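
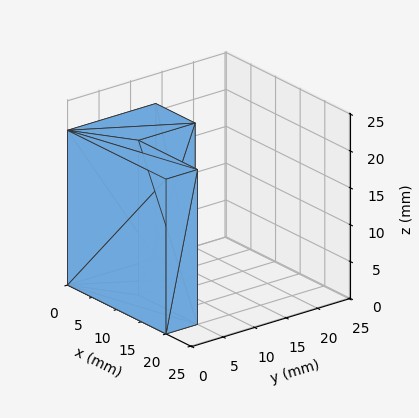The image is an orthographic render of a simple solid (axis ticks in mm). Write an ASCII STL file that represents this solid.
Reading the render: the shape is an L-shaped prism: outer 20 × 14 mm, arm thicknesses ≈ 5 mm (horizontal) and 8 mm (vertical), extruded 21 mm in z (dimensions read to the nearest mm from the axis ticks). For the STL, each face is triangulated and given an outward normal.

solid part
  facet normal 0.0000 0.0000 -1.0000
    outer loop
      vertex 20.000 5.000 0.000
      vertex 20.000 0.000 0.000
      vertex 0.000 0.000 0.000
    endloop
  endfacet
  facet normal 0.0000 0.0000 -1.0000
    outer loop
      vertex 8.000 5.000 0.000
      vertex 20.000 5.000 0.000
      vertex 0.000 0.000 0.000
    endloop
  endfacet
  facet normal 0.0000 0.0000 -1.0000
    outer loop
      vertex 8.000 14.000 0.000
      vertex 8.000 5.000 0.000
      vertex 0.000 0.000 0.000
    endloop
  endfacet
  facet normal 0.0000 0.0000 -1.0000
    outer loop
      vertex 0.000 14.000 0.000
      vertex 8.000 14.000 0.000
      vertex 0.000 0.000 0.000
    endloop
  endfacet
  facet normal 0.0000 0.0000 1.0000
    outer loop
      vertex 0.000 0.000 21.000
      vertex 20.000 0.000 21.000
      vertex 20.000 5.000 21.000
    endloop
  endfacet
  facet normal 0.0000 0.0000 1.0000
    outer loop
      vertex 0.000 0.000 21.000
      vertex 20.000 5.000 21.000
      vertex 8.000 5.000 21.000
    endloop
  endfacet
  facet normal 0.0000 0.0000 1.0000
    outer loop
      vertex 0.000 0.000 21.000
      vertex 8.000 5.000 21.000
      vertex 8.000 14.000 21.000
    endloop
  endfacet
  facet normal 0.0000 0.0000 1.0000
    outer loop
      vertex 0.000 0.000 21.000
      vertex 8.000 14.000 21.000
      vertex 0.000 14.000 21.000
    endloop
  endfacet
  facet normal 0.0000 -1.0000 0.0000
    outer loop
      vertex 0.000 0.000 0.000
      vertex 20.000 0.000 0.000
      vertex 20.000 0.000 21.000
    endloop
  endfacet
  facet normal 0.0000 -1.0000 0.0000
    outer loop
      vertex 0.000 0.000 0.000
      vertex 20.000 0.000 21.000
      vertex 0.000 0.000 21.000
    endloop
  endfacet
  facet normal 1.0000 0.0000 0.0000
    outer loop
      vertex 20.000 0.000 0.000
      vertex 20.000 5.000 0.000
      vertex 20.000 5.000 21.000
    endloop
  endfacet
  facet normal 1.0000 0.0000 0.0000
    outer loop
      vertex 20.000 0.000 0.000
      vertex 20.000 5.000 21.000
      vertex 20.000 0.000 21.000
    endloop
  endfacet
  facet normal 0.0000 1.0000 0.0000
    outer loop
      vertex 20.000 5.000 0.000
      vertex 8.000 5.000 0.000
      vertex 8.000 5.000 21.000
    endloop
  endfacet
  facet normal 0.0000 1.0000 0.0000
    outer loop
      vertex 20.000 5.000 0.000
      vertex 8.000 5.000 21.000
      vertex 20.000 5.000 21.000
    endloop
  endfacet
  facet normal 1.0000 0.0000 0.0000
    outer loop
      vertex 8.000 5.000 0.000
      vertex 8.000 14.000 0.000
      vertex 8.000 14.000 21.000
    endloop
  endfacet
  facet normal 1.0000 0.0000 0.0000
    outer loop
      vertex 8.000 5.000 0.000
      vertex 8.000 14.000 21.000
      vertex 8.000 5.000 21.000
    endloop
  endfacet
  facet normal 0.0000 1.0000 0.0000
    outer loop
      vertex 8.000 14.000 0.000
      vertex 0.000 14.000 0.000
      vertex 0.000 14.000 21.000
    endloop
  endfacet
  facet normal 0.0000 1.0000 0.0000
    outer loop
      vertex 8.000 14.000 0.000
      vertex 0.000 14.000 21.000
      vertex 8.000 14.000 21.000
    endloop
  endfacet
  facet normal -1.0000 0.0000 0.0000
    outer loop
      vertex 0.000 14.000 0.000
      vertex 0.000 0.000 0.000
      vertex 0.000 0.000 21.000
    endloop
  endfacet
  facet normal -1.0000 0.0000 0.0000
    outer loop
      vertex 0.000 14.000 0.000
      vertex 0.000 0.000 21.000
      vertex 0.000 14.000 21.000
    endloop
  endfacet
endsolid part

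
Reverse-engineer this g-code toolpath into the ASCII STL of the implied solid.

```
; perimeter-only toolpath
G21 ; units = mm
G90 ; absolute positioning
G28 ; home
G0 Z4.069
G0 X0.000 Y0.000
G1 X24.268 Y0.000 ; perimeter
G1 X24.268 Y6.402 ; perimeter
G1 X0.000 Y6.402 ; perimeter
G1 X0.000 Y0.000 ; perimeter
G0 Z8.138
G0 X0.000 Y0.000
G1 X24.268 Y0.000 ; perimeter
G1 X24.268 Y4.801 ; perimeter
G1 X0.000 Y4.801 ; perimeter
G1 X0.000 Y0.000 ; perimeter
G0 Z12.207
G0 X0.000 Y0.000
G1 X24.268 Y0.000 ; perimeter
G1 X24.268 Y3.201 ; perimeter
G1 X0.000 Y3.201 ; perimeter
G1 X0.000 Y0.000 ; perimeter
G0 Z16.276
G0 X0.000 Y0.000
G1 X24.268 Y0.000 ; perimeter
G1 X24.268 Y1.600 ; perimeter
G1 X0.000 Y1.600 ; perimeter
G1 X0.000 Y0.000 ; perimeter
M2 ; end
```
solid part
  facet normal 0.0000 0.0000 -1.0000
    outer loop
      vertex 24.268 8.002 0.000
      vertex 24.268 0.000 0.000
      vertex 0.000 0.000 0.000
    endloop
  endfacet
  facet normal 0.0000 0.0000 -1.0000
    outer loop
      vertex 0.000 8.002 0.000
      vertex 24.268 8.002 0.000
      vertex 0.000 0.000 0.000
    endloop
  endfacet
  facet normal 0.0000 -1.0000 0.0000
    outer loop
      vertex 0.000 0.000 0.000
      vertex 24.268 0.000 0.000
      vertex 24.268 0.000 20.345
    endloop
  endfacet
  facet normal 0.0000 -1.0000 0.0000
    outer loop
      vertex 0.000 0.000 0.000
      vertex 24.268 0.000 20.345
      vertex 0.000 0.000 20.345
    endloop
  endfacet
  facet normal 0.0000 0.9306 0.3660
    outer loop
      vertex 0.000 0.000 20.345
      vertex 24.268 0.000 20.345
      vertex 24.268 8.002 0.000
    endloop
  endfacet
  facet normal 0.0000 0.9306 0.3660
    outer loop
      vertex 0.000 0.000 20.345
      vertex 24.268 8.002 0.000
      vertex 0.000 8.002 0.000
    endloop
  endfacet
  facet normal -1.0000 0.0000 0.0000
    outer loop
      vertex 0.000 0.000 20.345
      vertex 0.000 8.002 0.000
      vertex 0.000 0.000 0.000
    endloop
  endfacet
  facet normal 1.0000 0.0000 0.0000
    outer loop
      vertex 24.268 0.000 0.000
      vertex 24.268 8.002 0.000
      vertex 24.268 0.000 20.345
    endloop
  endfacet
endsolid part

The G0 Z moves step by Δz≈4.069 mm. The G1 loops shrink linearly with z, so the solid tapers from its base footprint up to z≈20.3. Closing with a flat bottom cap and the tapered top and triangulating gives 8 facets — a wedge (ramp): 24.3 × 8 mm base, rising to 20.3 mm along the y=0 edge and sloping linearly to z=0 at y=8.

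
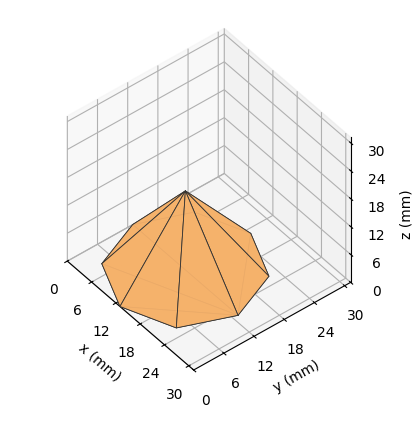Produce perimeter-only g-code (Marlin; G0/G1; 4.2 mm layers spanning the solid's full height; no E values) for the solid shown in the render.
Reading the render: the shape is a regular 8-sided pyramid, base circumscribed radius ≈ 13 mm, apex at z ≈ 17 mm (dimensions read to the nearest mm from the axis ticks). For the g-code, the solid's height is divided into equal slices at the stated Δz and each level perimeter traced with G1 moves after a G0 lift.

; perimeter-only toolpath
G21 ; units = mm
G90 ; absolute positioning
G28 ; home
; layer 1
G0 Z4.2
G0 X22.8 Y13.0
G1 X19.9 Y19.9
G1 X13.0 Y22.8
G1 X6.1 Y19.9
G1 X3.2 Y13.0
G1 X6.1 Y6.1
G1 X13.0 Y3.2
G1 X19.9 Y6.1
G1 X22.8 Y13.0
; layer 2
G0 Z8.5
G0 X19.5 Y13.0
G1 X17.6 Y17.6
G1 X13.0 Y19.5
G1 X8.4 Y17.6
G1 X6.5 Y13.0
G1 X8.4 Y8.4
G1 X13.0 Y6.5
G1 X17.6 Y8.4
G1 X19.5 Y13.0
; layer 3
G0 Z12.8
G0 X16.2 Y13.0
G1 X15.3 Y15.3
G1 X13.0 Y16.2
G1 X10.7 Y15.3
G1 X9.8 Y13.0
G1 X10.7 Y10.7
G1 X13.0 Y9.8
G1 X15.3 Y10.7
G1 X16.2 Y13.0
M2 ; end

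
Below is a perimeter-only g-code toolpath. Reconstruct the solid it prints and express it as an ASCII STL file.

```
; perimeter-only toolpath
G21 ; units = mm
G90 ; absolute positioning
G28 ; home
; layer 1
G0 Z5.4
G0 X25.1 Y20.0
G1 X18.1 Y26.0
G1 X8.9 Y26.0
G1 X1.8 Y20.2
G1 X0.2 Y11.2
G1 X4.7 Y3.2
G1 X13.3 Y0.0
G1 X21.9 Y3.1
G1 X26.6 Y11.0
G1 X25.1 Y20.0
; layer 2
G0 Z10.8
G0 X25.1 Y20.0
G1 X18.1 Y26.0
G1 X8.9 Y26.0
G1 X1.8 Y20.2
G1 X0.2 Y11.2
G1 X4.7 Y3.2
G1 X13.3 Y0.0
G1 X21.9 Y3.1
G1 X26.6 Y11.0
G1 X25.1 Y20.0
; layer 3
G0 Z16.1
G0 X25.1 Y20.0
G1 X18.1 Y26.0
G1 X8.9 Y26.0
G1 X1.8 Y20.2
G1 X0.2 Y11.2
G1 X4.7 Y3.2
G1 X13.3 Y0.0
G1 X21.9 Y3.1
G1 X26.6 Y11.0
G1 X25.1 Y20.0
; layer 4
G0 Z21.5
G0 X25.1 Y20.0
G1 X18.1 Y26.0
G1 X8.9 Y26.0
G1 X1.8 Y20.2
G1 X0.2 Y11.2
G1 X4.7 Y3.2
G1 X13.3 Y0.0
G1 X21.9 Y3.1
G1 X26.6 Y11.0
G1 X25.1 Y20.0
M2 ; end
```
solid part
  facet normal 0.0000 0.0000 -1.0000
    outer loop
      vertex 8.9 26.0 0.0
      vertex 18.1 26.0 0.0
      vertex 25.1 20.0 0.0
    endloop
  endfacet
  facet normal 0.0000 0.0000 -1.0000
    outer loop
      vertex 1.8 20.2 0.0
      vertex 8.9 26.0 0.0
      vertex 25.1 20.0 0.0
    endloop
  endfacet
  facet normal 0.0000 0.0000 -1.0000
    outer loop
      vertex 0.2 11.2 0.0
      vertex 1.8 20.2 0.0
      vertex 25.1 20.0 0.0
    endloop
  endfacet
  facet normal 0.0000 0.0000 -1.0000
    outer loop
      vertex 4.7 3.2 0.0
      vertex 0.2 11.2 0.0
      vertex 25.1 20.0 0.0
    endloop
  endfacet
  facet normal 0.0000 0.0000 -1.0000
    outer loop
      vertex 13.3 0.0 0.0
      vertex 4.7 3.2 0.0
      vertex 25.1 20.0 0.0
    endloop
  endfacet
  facet normal 0.0000 0.0000 -1.0000
    outer loop
      vertex 21.9 3.1 0.0
      vertex 13.3 0.0 0.0
      vertex 25.1 20.0 0.0
    endloop
  endfacet
  facet normal 0.0000 0.0000 -1.0000
    outer loop
      vertex 26.6 11.0 0.0
      vertex 21.9 3.1 0.0
      vertex 25.1 20.0 0.0
    endloop
  endfacet
  facet normal 0.0000 0.0000 1.0000
    outer loop
      vertex 25.1 20.0 21.5
      vertex 18.1 26.0 21.5
      vertex 8.9 26.0 21.5
    endloop
  endfacet
  facet normal 0.0000 0.0000 1.0000
    outer loop
      vertex 25.1 20.0 21.5
      vertex 8.9 26.0 21.5
      vertex 1.8 20.2 21.5
    endloop
  endfacet
  facet normal 0.0000 0.0000 1.0000
    outer loop
      vertex 25.1 20.0 21.5
      vertex 1.8 20.2 21.5
      vertex 0.2 11.2 21.5
    endloop
  endfacet
  facet normal 0.0000 0.0000 1.0000
    outer loop
      vertex 25.1 20.0 21.5
      vertex 0.2 11.2 21.5
      vertex 4.7 3.2 21.5
    endloop
  endfacet
  facet normal 0.0000 0.0000 1.0000
    outer loop
      vertex 25.1 20.0 21.5
      vertex 4.7 3.2 21.5
      vertex 13.3 0.0 21.5
    endloop
  endfacet
  facet normal 0.0000 0.0000 1.0000
    outer loop
      vertex 25.1 20.0 21.5
      vertex 13.3 0.0 21.5
      vertex 21.9 3.1 21.5
    endloop
  endfacet
  facet normal 0.0000 0.0000 1.0000
    outer loop
      vertex 25.1 20.0 21.5
      vertex 21.9 3.1 21.5
      vertex 26.6 11.0 21.5
    endloop
  endfacet
  facet normal 0.6508 0.7593 0.0000
    outer loop
      vertex 25.1 20.0 0.0
      vertex 18.1 26.0 0.0
      vertex 18.1 26.0 21.5
    endloop
  endfacet
  facet normal 0.6508 0.7593 0.0000
    outer loop
      vertex 25.1 20.0 0.0
      vertex 18.1 26.0 21.5
      vertex 25.1 20.0 21.5
    endloop
  endfacet
  facet normal 0.0000 1.0000 0.0000
    outer loop
      vertex 18.1 26.0 0.0
      vertex 8.9 26.0 0.0
      vertex 8.9 26.0 21.5
    endloop
  endfacet
  facet normal 0.0000 1.0000 0.0000
    outer loop
      vertex 18.1 26.0 0.0
      vertex 8.9 26.0 21.5
      vertex 18.1 26.0 21.5
    endloop
  endfacet
  facet normal -0.6326 0.7744 0.0000
    outer loop
      vertex 8.9 26.0 0.0
      vertex 1.8 20.2 0.0
      vertex 1.8 20.2 21.5
    endloop
  endfacet
  facet normal -0.6326 0.7744 0.0000
    outer loop
      vertex 8.9 26.0 0.0
      vertex 1.8 20.2 21.5
      vertex 8.9 26.0 21.5
    endloop
  endfacet
  facet normal -0.9846 0.1750 0.0000
    outer loop
      vertex 1.8 20.2 0.0
      vertex 0.2 11.2 0.0
      vertex 0.2 11.2 21.5
    endloop
  endfacet
  facet normal -0.9846 0.1750 0.0000
    outer loop
      vertex 1.8 20.2 0.0
      vertex 0.2 11.2 21.5
      vertex 1.8 20.2 21.5
    endloop
  endfacet
  facet normal -0.8716 -0.4903 0.0000
    outer loop
      vertex 0.2 11.2 0.0
      vertex 4.7 3.2 0.0
      vertex 4.7 3.2 21.5
    endloop
  endfacet
  facet normal -0.8716 -0.4903 0.0000
    outer loop
      vertex 0.2 11.2 0.0
      vertex 4.7 3.2 21.5
      vertex 0.2 11.2 21.5
    endloop
  endfacet
  facet normal -0.3487 -0.9372 0.0000
    outer loop
      vertex 4.7 3.2 0.0
      vertex 13.3 0.0 0.0
      vertex 13.3 0.0 21.5
    endloop
  endfacet
  facet normal -0.3487 -0.9372 0.0000
    outer loop
      vertex 4.7 3.2 0.0
      vertex 13.3 0.0 21.5
      vertex 4.7 3.2 21.5
    endloop
  endfacet
  facet normal 0.3391 -0.9407 0.0000
    outer loop
      vertex 13.3 0.0 0.0
      vertex 21.9 3.1 0.0
      vertex 21.9 3.1 21.5
    endloop
  endfacet
  facet normal 0.3391 -0.9407 0.0000
    outer loop
      vertex 13.3 0.0 0.0
      vertex 21.9 3.1 21.5
      vertex 13.3 0.0 21.5
    endloop
  endfacet
  facet normal 0.8594 -0.5113 0.0000
    outer loop
      vertex 21.9 3.1 0.0
      vertex 26.6 11.0 0.0
      vertex 26.6 11.0 21.5
    endloop
  endfacet
  facet normal 0.8594 -0.5113 0.0000
    outer loop
      vertex 21.9 3.1 0.0
      vertex 26.6 11.0 21.5
      vertex 21.9 3.1 21.5
    endloop
  endfacet
  facet normal 0.9864 0.1644 0.0000
    outer loop
      vertex 26.6 11.0 0.0
      vertex 25.1 20.0 0.0
      vertex 25.1 20.0 21.5
    endloop
  endfacet
  facet normal 0.9864 0.1644 0.0000
    outer loop
      vertex 26.6 11.0 0.0
      vertex 25.1 20.0 21.5
      vertex 26.6 11.0 21.5
    endloop
  endfacet
endsolid part

The G0 Z moves step by Δz≈5.4 mm. Every layer's G1 loop is the same polygon, so the solid is a straight extrusion of it from z=0 to z≈21.5. Closing with flat bottom and top caps and triangulating gives 32 facets — a regular 9-sided prism (a cylinder approximated with 9 flat sides), circumscribed radius ≈ 13.4 mm, height ≈ 21.5 mm.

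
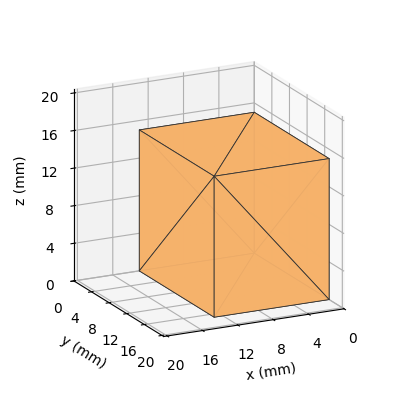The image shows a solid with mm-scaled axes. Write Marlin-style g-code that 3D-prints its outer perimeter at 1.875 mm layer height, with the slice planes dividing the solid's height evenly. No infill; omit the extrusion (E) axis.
Reading the render: the shape is a rectangular box, roughly 13 × 17 mm footprint and 15 mm tall (dimensions read to the nearest mm from the axis ticks). For the g-code, the solid's height is divided into equal slices at the stated Δz and each level perimeter traced with G1 moves after a G0 lift.

; perimeter-only toolpath
G21 ; units = mm
G90 ; absolute positioning
G28 ; home
; layer 1
G0 Z1.875
G0 X0.000 Y0.000
G1 X13.000 Y0.000
G1 X13.000 Y17.000
G1 X0.000 Y17.000
G1 X0.000 Y0.000
; layer 2
G0 Z3.750
G0 X0.000 Y0.000
G1 X13.000 Y0.000
G1 X13.000 Y17.000
G1 X0.000 Y17.000
G1 X0.000 Y0.000
; layer 3
G0 Z5.625
G0 X0.000 Y0.000
G1 X13.000 Y0.000
G1 X13.000 Y17.000
G1 X0.000 Y17.000
G1 X0.000 Y0.000
; layer 4
G0 Z7.500
G0 X0.000 Y0.000
G1 X13.000 Y0.000
G1 X13.000 Y17.000
G1 X0.000 Y17.000
G1 X0.000 Y0.000
; layer 5
G0 Z9.375
G0 X0.000 Y0.000
G1 X13.000 Y0.000
G1 X13.000 Y17.000
G1 X0.000 Y17.000
G1 X0.000 Y0.000
; layer 6
G0 Z11.250
G0 X0.000 Y0.000
G1 X13.000 Y0.000
G1 X13.000 Y17.000
G1 X0.000 Y17.000
G1 X0.000 Y0.000
; layer 7
G0 Z13.125
G0 X0.000 Y0.000
G1 X13.000 Y0.000
G1 X13.000 Y17.000
G1 X0.000 Y17.000
G1 X0.000 Y0.000
; layer 8
G0 Z15.000
G0 X0.000 Y0.000
G1 X13.000 Y0.000
G1 X13.000 Y17.000
G1 X0.000 Y17.000
G1 X0.000 Y0.000
M2 ; end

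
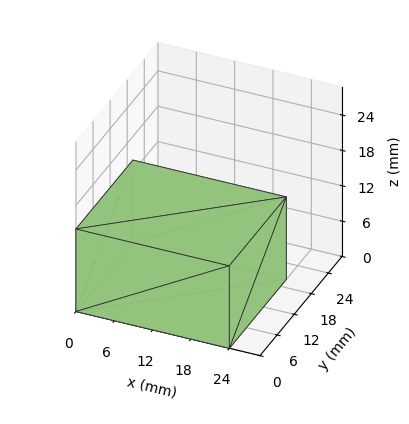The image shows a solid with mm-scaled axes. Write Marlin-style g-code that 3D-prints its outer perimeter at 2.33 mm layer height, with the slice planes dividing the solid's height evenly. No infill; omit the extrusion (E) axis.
Reading the render: the shape is a rectangular box, roughly 24 × 20 mm footprint and 14 mm tall (dimensions read to the nearest mm from the axis ticks). For the g-code, the solid's height is divided into equal slices at the stated Δz and each level perimeter traced with G1 moves after a G0 lift.

; perimeter-only toolpath
G21 ; units = mm
G90 ; absolute positioning
G28 ; home
; layer 1
G0 Z2.33
G0 X0.00 Y0.00
G1 X24.00 Y0.00
G1 X24.00 Y20.00
G1 X0.00 Y20.00
G1 X0.00 Y0.00
; layer 2
G0 Z4.67
G0 X0.00 Y0.00
G1 X24.00 Y0.00
G1 X24.00 Y20.00
G1 X0.00 Y20.00
G1 X0.00 Y0.00
; layer 3
G0 Z7.00
G0 X0.00 Y0.00
G1 X24.00 Y0.00
G1 X24.00 Y20.00
G1 X0.00 Y20.00
G1 X0.00 Y0.00
; layer 4
G0 Z9.33
G0 X0.00 Y0.00
G1 X24.00 Y0.00
G1 X24.00 Y20.00
G1 X0.00 Y20.00
G1 X0.00 Y0.00
; layer 5
G0 Z11.67
G0 X0.00 Y0.00
G1 X24.00 Y0.00
G1 X24.00 Y20.00
G1 X0.00 Y20.00
G1 X0.00 Y0.00
; layer 6
G0 Z14.00
G0 X0.00 Y0.00
G1 X24.00 Y0.00
G1 X24.00 Y20.00
G1 X0.00 Y20.00
G1 X0.00 Y0.00
M2 ; end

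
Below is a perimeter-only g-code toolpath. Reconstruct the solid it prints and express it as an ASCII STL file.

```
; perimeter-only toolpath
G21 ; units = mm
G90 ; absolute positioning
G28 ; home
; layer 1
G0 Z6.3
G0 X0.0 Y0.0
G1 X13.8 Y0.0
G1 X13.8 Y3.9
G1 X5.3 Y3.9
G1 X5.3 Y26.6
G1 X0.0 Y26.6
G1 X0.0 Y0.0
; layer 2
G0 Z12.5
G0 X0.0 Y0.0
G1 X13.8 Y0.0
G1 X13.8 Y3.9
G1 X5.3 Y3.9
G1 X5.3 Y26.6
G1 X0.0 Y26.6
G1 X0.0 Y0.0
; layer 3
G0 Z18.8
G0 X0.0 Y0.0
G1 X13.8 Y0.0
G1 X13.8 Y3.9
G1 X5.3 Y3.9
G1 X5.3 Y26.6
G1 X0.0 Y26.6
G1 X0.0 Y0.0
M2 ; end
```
solid part
  facet normal 0.0000 0.0000 -1.0000
    outer loop
      vertex 13.8 3.9 0.0
      vertex 13.8 0.0 0.0
      vertex 0.0 0.0 0.0
    endloop
  endfacet
  facet normal 0.0000 0.0000 -1.0000
    outer loop
      vertex 5.3 3.9 0.0
      vertex 13.8 3.9 0.0
      vertex 0.0 0.0 0.0
    endloop
  endfacet
  facet normal 0.0000 0.0000 -1.0000
    outer loop
      vertex 5.3 26.6 0.0
      vertex 5.3 3.9 0.0
      vertex 0.0 0.0 0.0
    endloop
  endfacet
  facet normal 0.0000 0.0000 -1.0000
    outer loop
      vertex 0.0 26.6 0.0
      vertex 5.3 26.6 0.0
      vertex 0.0 0.0 0.0
    endloop
  endfacet
  facet normal 0.0000 0.0000 1.0000
    outer loop
      vertex 0.0 0.0 18.8
      vertex 13.8 0.0 18.8
      vertex 13.8 3.9 18.8
    endloop
  endfacet
  facet normal 0.0000 0.0000 1.0000
    outer loop
      vertex 0.0 0.0 18.8
      vertex 13.8 3.9 18.8
      vertex 5.3 3.9 18.8
    endloop
  endfacet
  facet normal 0.0000 0.0000 1.0000
    outer loop
      vertex 0.0 0.0 18.8
      vertex 5.3 3.9 18.8
      vertex 5.3 26.6 18.8
    endloop
  endfacet
  facet normal 0.0000 0.0000 1.0000
    outer loop
      vertex 0.0 0.0 18.8
      vertex 5.3 26.6 18.8
      vertex 0.0 26.6 18.8
    endloop
  endfacet
  facet normal 0.0000 -1.0000 0.0000
    outer loop
      vertex 0.0 0.0 0.0
      vertex 13.8 0.0 0.0
      vertex 13.8 0.0 18.8
    endloop
  endfacet
  facet normal 0.0000 -1.0000 0.0000
    outer loop
      vertex 0.0 0.0 0.0
      vertex 13.8 0.0 18.8
      vertex 0.0 0.0 18.8
    endloop
  endfacet
  facet normal 1.0000 0.0000 0.0000
    outer loop
      vertex 13.8 0.0 0.0
      vertex 13.8 3.9 0.0
      vertex 13.8 3.9 18.8
    endloop
  endfacet
  facet normal 1.0000 0.0000 0.0000
    outer loop
      vertex 13.8 0.0 0.0
      vertex 13.8 3.9 18.8
      vertex 13.8 0.0 18.8
    endloop
  endfacet
  facet normal 0.0000 1.0000 0.0000
    outer loop
      vertex 13.8 3.9 0.0
      vertex 5.3 3.9 0.0
      vertex 5.3 3.9 18.8
    endloop
  endfacet
  facet normal 0.0000 1.0000 0.0000
    outer loop
      vertex 13.8 3.9 0.0
      vertex 5.3 3.9 18.8
      vertex 13.8 3.9 18.8
    endloop
  endfacet
  facet normal 1.0000 0.0000 0.0000
    outer loop
      vertex 5.3 3.9 0.0
      vertex 5.3 26.6 0.0
      vertex 5.3 26.6 18.8
    endloop
  endfacet
  facet normal 1.0000 0.0000 0.0000
    outer loop
      vertex 5.3 3.9 0.0
      vertex 5.3 26.6 18.8
      vertex 5.3 3.9 18.8
    endloop
  endfacet
  facet normal 0.0000 1.0000 0.0000
    outer loop
      vertex 5.3 26.6 0.0
      vertex 0.0 26.6 0.0
      vertex 0.0 26.6 18.8
    endloop
  endfacet
  facet normal 0.0000 1.0000 0.0000
    outer loop
      vertex 5.3 26.6 0.0
      vertex 0.0 26.6 18.8
      vertex 5.3 26.6 18.8
    endloop
  endfacet
  facet normal -1.0000 0.0000 0.0000
    outer loop
      vertex 0.0 26.6 0.0
      vertex 0.0 0.0 0.0
      vertex 0.0 0.0 18.8
    endloop
  endfacet
  facet normal -1.0000 0.0000 0.0000
    outer loop
      vertex 0.0 26.6 0.0
      vertex 0.0 0.0 18.8
      vertex 0.0 26.6 18.8
    endloop
  endfacet
endsolid part

The G0 Z moves step by Δz≈6.3 mm. Every layer's G1 loop is the same polygon, so the solid is a straight extrusion of it from z=0 to z≈18.8. Closing with flat bottom and top caps and triangulating gives 20 facets — an L-shaped prism: outer 13.8 × 26.6 mm, arm thicknesses ≈ 3.9 mm (horizontal) and 5.3 mm (vertical), extruded 18.8 mm in z.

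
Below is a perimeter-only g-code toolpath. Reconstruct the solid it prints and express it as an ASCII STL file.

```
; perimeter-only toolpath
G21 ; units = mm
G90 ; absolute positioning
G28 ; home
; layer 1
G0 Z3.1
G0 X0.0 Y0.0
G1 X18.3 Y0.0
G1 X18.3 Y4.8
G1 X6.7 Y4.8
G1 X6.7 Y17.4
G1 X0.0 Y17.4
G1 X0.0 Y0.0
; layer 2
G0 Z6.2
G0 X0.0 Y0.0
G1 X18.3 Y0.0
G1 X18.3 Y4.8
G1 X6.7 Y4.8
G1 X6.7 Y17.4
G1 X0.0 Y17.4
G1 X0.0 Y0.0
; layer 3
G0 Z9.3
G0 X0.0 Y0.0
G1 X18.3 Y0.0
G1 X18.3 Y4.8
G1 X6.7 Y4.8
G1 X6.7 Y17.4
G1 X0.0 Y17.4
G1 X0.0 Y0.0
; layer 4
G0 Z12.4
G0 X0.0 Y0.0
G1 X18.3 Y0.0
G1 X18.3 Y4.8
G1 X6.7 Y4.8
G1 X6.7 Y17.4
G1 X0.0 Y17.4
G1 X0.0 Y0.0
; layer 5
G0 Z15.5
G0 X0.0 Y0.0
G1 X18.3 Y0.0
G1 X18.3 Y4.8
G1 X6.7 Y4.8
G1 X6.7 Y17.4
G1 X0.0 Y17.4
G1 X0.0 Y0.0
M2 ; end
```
solid part
  facet normal 0.0000 0.0000 -1.0000
    outer loop
      vertex 18.3 4.8 0.0
      vertex 18.3 0.0 0.0
      vertex 0.0 0.0 0.0
    endloop
  endfacet
  facet normal 0.0000 0.0000 -1.0000
    outer loop
      vertex 6.7 4.8 0.0
      vertex 18.3 4.8 0.0
      vertex 0.0 0.0 0.0
    endloop
  endfacet
  facet normal 0.0000 0.0000 -1.0000
    outer loop
      vertex 6.7 17.4 0.0
      vertex 6.7 4.8 0.0
      vertex 0.0 0.0 0.0
    endloop
  endfacet
  facet normal 0.0000 0.0000 -1.0000
    outer loop
      vertex 0.0 17.4 0.0
      vertex 6.7 17.4 0.0
      vertex 0.0 0.0 0.0
    endloop
  endfacet
  facet normal 0.0000 0.0000 1.0000
    outer loop
      vertex 0.0 0.0 15.5
      vertex 18.3 0.0 15.5
      vertex 18.3 4.8 15.5
    endloop
  endfacet
  facet normal 0.0000 0.0000 1.0000
    outer loop
      vertex 0.0 0.0 15.5
      vertex 18.3 4.8 15.5
      vertex 6.7 4.8 15.5
    endloop
  endfacet
  facet normal 0.0000 0.0000 1.0000
    outer loop
      vertex 0.0 0.0 15.5
      vertex 6.7 4.8 15.5
      vertex 6.7 17.4 15.5
    endloop
  endfacet
  facet normal 0.0000 0.0000 1.0000
    outer loop
      vertex 0.0 0.0 15.5
      vertex 6.7 17.4 15.5
      vertex 0.0 17.4 15.5
    endloop
  endfacet
  facet normal 0.0000 -1.0000 0.0000
    outer loop
      vertex 0.0 0.0 0.0
      vertex 18.3 0.0 0.0
      vertex 18.3 0.0 15.5
    endloop
  endfacet
  facet normal 0.0000 -1.0000 0.0000
    outer loop
      vertex 0.0 0.0 0.0
      vertex 18.3 0.0 15.5
      vertex 0.0 0.0 15.5
    endloop
  endfacet
  facet normal 1.0000 0.0000 0.0000
    outer loop
      vertex 18.3 0.0 0.0
      vertex 18.3 4.8 0.0
      vertex 18.3 4.8 15.5
    endloop
  endfacet
  facet normal 1.0000 0.0000 0.0000
    outer loop
      vertex 18.3 0.0 0.0
      vertex 18.3 4.8 15.5
      vertex 18.3 0.0 15.5
    endloop
  endfacet
  facet normal 0.0000 1.0000 0.0000
    outer loop
      vertex 18.3 4.8 0.0
      vertex 6.7 4.8 0.0
      vertex 6.7 4.8 15.5
    endloop
  endfacet
  facet normal 0.0000 1.0000 0.0000
    outer loop
      vertex 18.3 4.8 0.0
      vertex 6.7 4.8 15.5
      vertex 18.3 4.8 15.5
    endloop
  endfacet
  facet normal 1.0000 0.0000 0.0000
    outer loop
      vertex 6.7 4.8 0.0
      vertex 6.7 17.4 0.0
      vertex 6.7 17.4 15.5
    endloop
  endfacet
  facet normal 1.0000 0.0000 0.0000
    outer loop
      vertex 6.7 4.8 0.0
      vertex 6.7 17.4 15.5
      vertex 6.7 4.8 15.5
    endloop
  endfacet
  facet normal 0.0000 1.0000 0.0000
    outer loop
      vertex 6.7 17.4 0.0
      vertex 0.0 17.4 0.0
      vertex 0.0 17.4 15.5
    endloop
  endfacet
  facet normal 0.0000 1.0000 0.0000
    outer loop
      vertex 6.7 17.4 0.0
      vertex 0.0 17.4 15.5
      vertex 6.7 17.4 15.5
    endloop
  endfacet
  facet normal -1.0000 0.0000 0.0000
    outer loop
      vertex 0.0 17.4 0.0
      vertex 0.0 0.0 0.0
      vertex 0.0 0.0 15.5
    endloop
  endfacet
  facet normal -1.0000 0.0000 0.0000
    outer loop
      vertex 0.0 17.4 0.0
      vertex 0.0 0.0 15.5
      vertex 0.0 17.4 15.5
    endloop
  endfacet
endsolid part

The G0 Z moves step by Δz≈3.1 mm. Every layer's G1 loop is the same polygon, so the solid is a straight extrusion of it from z=0 to z≈15.5. Closing with flat bottom and top caps and triangulating gives 20 facets — an L-shaped prism: outer 18.3 × 17.4 mm, arm thicknesses ≈ 4.8 mm (horizontal) and 6.7 mm (vertical), extruded 15.5 mm in z.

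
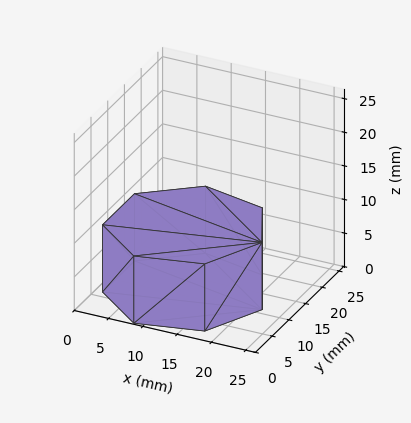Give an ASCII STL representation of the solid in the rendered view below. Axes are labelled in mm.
Reading the render: the shape is a regular 7-sided prism (a cylinder approximated with 7 flat sides), circumscribed radius ≈ 11 mm, height ≈ 10 mm (dimensions read to the nearest mm from the axis ticks). For the STL, each face is triangulated and given an outward normal.

solid part
  facet normal 0.0000 0.0000 -1.0000
    outer loop
      vertex 8.552 21.724 0.000
      vertex 17.858 19.600 0.000
      vertex 22.000 11.000 0.000
    endloop
  endfacet
  facet normal 0.0000 0.0000 -1.0000
    outer loop
      vertex 1.089 15.773 0.000
      vertex 8.552 21.724 0.000
      vertex 22.000 11.000 0.000
    endloop
  endfacet
  facet normal 0.0000 0.0000 -1.0000
    outer loop
      vertex 1.089 6.227 0.000
      vertex 1.089 15.773 0.000
      vertex 22.000 11.000 0.000
    endloop
  endfacet
  facet normal 0.0000 0.0000 -1.0000
    outer loop
      vertex 8.552 0.276 0.000
      vertex 1.089 6.227 0.000
      vertex 22.000 11.000 0.000
    endloop
  endfacet
  facet normal 0.0000 0.0000 -1.0000
    outer loop
      vertex 17.858 2.400 0.000
      vertex 8.552 0.276 0.000
      vertex 22.000 11.000 0.000
    endloop
  endfacet
  facet normal 0.0000 0.0000 1.0000
    outer loop
      vertex 22.000 11.000 10.000
      vertex 17.858 19.600 10.000
      vertex 8.552 21.724 10.000
    endloop
  endfacet
  facet normal 0.0000 0.0000 1.0000
    outer loop
      vertex 22.000 11.000 10.000
      vertex 8.552 21.724 10.000
      vertex 1.089 15.773 10.000
    endloop
  endfacet
  facet normal 0.0000 0.0000 1.0000
    outer loop
      vertex 22.000 11.000 10.000
      vertex 1.089 15.773 10.000
      vertex 1.089 6.227 10.000
    endloop
  endfacet
  facet normal 0.0000 0.0000 1.0000
    outer loop
      vertex 22.000 11.000 10.000
      vertex 1.089 6.227 10.000
      vertex 8.552 0.276 10.000
    endloop
  endfacet
  facet normal 0.0000 0.0000 1.0000
    outer loop
      vertex 22.000 11.000 10.000
      vertex 8.552 0.276 10.000
      vertex 17.858 2.400 10.000
    endloop
  endfacet
  facet normal 0.9010 0.4339 0.0000
    outer loop
      vertex 22.000 11.000 0.000
      vertex 17.858 19.600 0.000
      vertex 17.858 19.600 10.000
    endloop
  endfacet
  facet normal 0.9010 0.4339 0.0000
    outer loop
      vertex 22.000 11.000 0.000
      vertex 17.858 19.600 10.000
      vertex 22.000 11.000 10.000
    endloop
  endfacet
  facet normal 0.2225 0.9749 0.0000
    outer loop
      vertex 17.858 19.600 0.000
      vertex 8.552 21.724 0.000
      vertex 8.552 21.724 10.000
    endloop
  endfacet
  facet normal 0.2225 0.9749 0.0000
    outer loop
      vertex 17.858 19.600 0.000
      vertex 8.552 21.724 10.000
      vertex 17.858 19.600 10.000
    endloop
  endfacet
  facet normal -0.6235 0.7819 0.0000
    outer loop
      vertex 8.552 21.724 0.000
      vertex 1.089 15.773 0.000
      vertex 1.089 15.773 10.000
    endloop
  endfacet
  facet normal -0.6235 0.7819 0.0000
    outer loop
      vertex 8.552 21.724 0.000
      vertex 1.089 15.773 10.000
      vertex 8.552 21.724 10.000
    endloop
  endfacet
  facet normal -1.0000 0.0000 0.0000
    outer loop
      vertex 1.089 15.773 0.000
      vertex 1.089 6.227 0.000
      vertex 1.089 6.227 10.000
    endloop
  endfacet
  facet normal -1.0000 0.0000 0.0000
    outer loop
      vertex 1.089 15.773 0.000
      vertex 1.089 6.227 10.000
      vertex 1.089 15.773 10.000
    endloop
  endfacet
  facet normal -0.6235 -0.7819 0.0000
    outer loop
      vertex 1.089 6.227 0.000
      vertex 8.552 0.276 0.000
      vertex 8.552 0.276 10.000
    endloop
  endfacet
  facet normal -0.6235 -0.7819 0.0000
    outer loop
      vertex 1.089 6.227 0.000
      vertex 8.552 0.276 10.000
      vertex 1.089 6.227 10.000
    endloop
  endfacet
  facet normal 0.2225 -0.9749 0.0000
    outer loop
      vertex 8.552 0.276 0.000
      vertex 17.858 2.400 0.000
      vertex 17.858 2.400 10.000
    endloop
  endfacet
  facet normal 0.2225 -0.9749 0.0000
    outer loop
      vertex 8.552 0.276 0.000
      vertex 17.858 2.400 10.000
      vertex 8.552 0.276 10.000
    endloop
  endfacet
  facet normal 0.9010 -0.4339 0.0000
    outer loop
      vertex 17.858 2.400 0.000
      vertex 22.000 11.000 0.000
      vertex 22.000 11.000 10.000
    endloop
  endfacet
  facet normal 0.9010 -0.4339 0.0000
    outer loop
      vertex 17.858 2.400 0.000
      vertex 22.000 11.000 10.000
      vertex 17.858 2.400 10.000
    endloop
  endfacet
endsolid part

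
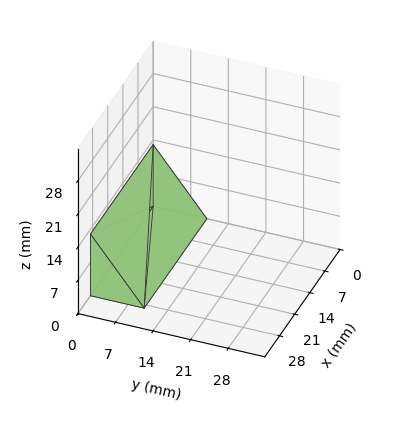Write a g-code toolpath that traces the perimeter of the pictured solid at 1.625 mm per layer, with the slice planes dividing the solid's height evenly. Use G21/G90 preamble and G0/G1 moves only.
Reading the render: the shape is a wedge (ramp): 29 × 10 mm base, rising to 13 mm along the y=0 edge and sloping linearly to z=0 at y=10 (dimensions read to the nearest mm from the axis ticks). For the g-code, the solid's height is divided into equal slices at the stated Δz and each level perimeter traced with G1 moves after a G0 lift.

; perimeter-only toolpath
G21 ; units = mm
G90 ; absolute positioning
G28 ; home
; layer 1
G0 Z1.625
G0 X0.000 Y0.000
G1 X29.000 Y0.000
G1 X29.000 Y8.750
G1 X0.000 Y8.750
G1 X0.000 Y0.000
; layer 2
G0 Z3.250
G0 X0.000 Y0.000
G1 X29.000 Y0.000
G1 X29.000 Y7.500
G1 X0.000 Y7.500
G1 X0.000 Y0.000
; layer 3
G0 Z4.875
G0 X0.000 Y0.000
G1 X29.000 Y0.000
G1 X29.000 Y6.250
G1 X0.000 Y6.250
G1 X0.000 Y0.000
; layer 4
G0 Z6.500
G0 X0.000 Y0.000
G1 X29.000 Y0.000
G1 X29.000 Y5.000
G1 X0.000 Y5.000
G1 X0.000 Y0.000
; layer 5
G0 Z8.125
G0 X0.000 Y0.000
G1 X29.000 Y0.000
G1 X29.000 Y3.750
G1 X0.000 Y3.750
G1 X0.000 Y0.000
; layer 6
G0 Z9.750
G0 X0.000 Y0.000
G1 X29.000 Y0.000
G1 X29.000 Y2.500
G1 X0.000 Y2.500
G1 X0.000 Y0.000
; layer 7
G0 Z11.375
G0 X0.000 Y0.000
G1 X29.000 Y0.000
G1 X29.000 Y1.250
G1 X0.000 Y1.250
G1 X0.000 Y0.000
M2 ; end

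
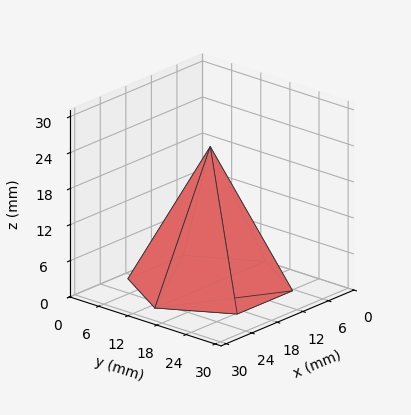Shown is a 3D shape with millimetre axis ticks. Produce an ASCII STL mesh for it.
Reading the render: the shape is a regular 6-sided pyramid, base circumscribed radius ≈ 13 mm, apex at z ≈ 23 mm (dimensions read to the nearest mm from the axis ticks). For the STL, each face is triangulated and given an outward normal.

solid part
  facet normal 0.0000 0.0000 -1.0000
    outer loop
      vertex 6.500 24.258 0.000
      vertex 19.500 24.258 0.000
      vertex 26.000 13.000 0.000
    endloop
  endfacet
  facet normal 0.0000 0.0000 -1.0000
    outer loop
      vertex 0.000 13.000 0.000
      vertex 6.500 24.258 0.000
      vertex 26.000 13.000 0.000
    endloop
  endfacet
  facet normal 0.0000 0.0000 -1.0000
    outer loop
      vertex 6.500 1.742 0.000
      vertex 0.000 13.000 0.000
      vertex 26.000 13.000 0.000
    endloop
  endfacet
  facet normal 0.0000 0.0000 -1.0000
    outer loop
      vertex 19.500 1.742 0.000
      vertex 6.500 1.742 0.000
      vertex 26.000 13.000 0.000
    endloop
  endfacet
  facet normal 0.7778 0.4491 0.4396
    outer loop
      vertex 26.000 13.000 0.000
      vertex 19.500 24.258 0.000
      vertex 13.000 13.000 23.000
    endloop
  endfacet
  facet normal 0.0000 0.8982 0.4396
    outer loop
      vertex 19.500 24.258 0.000
      vertex 6.500 24.258 0.000
      vertex 13.000 13.000 23.000
    endloop
  endfacet
  facet normal -0.7778 0.4491 0.4396
    outer loop
      vertex 6.500 24.258 0.000
      vertex 0.000 13.000 0.000
      vertex 13.000 13.000 23.000
    endloop
  endfacet
  facet normal -0.7778 -0.4491 0.4396
    outer loop
      vertex 0.000 13.000 0.000
      vertex 6.500 1.742 0.000
      vertex 13.000 13.000 23.000
    endloop
  endfacet
  facet normal 0.0000 -0.8982 0.4396
    outer loop
      vertex 6.500 1.742 0.000
      vertex 19.500 1.742 0.000
      vertex 13.000 13.000 23.000
    endloop
  endfacet
  facet normal 0.7778 -0.4491 0.4396
    outer loop
      vertex 19.500 1.742 0.000
      vertex 26.000 13.000 0.000
      vertex 13.000 13.000 23.000
    endloop
  endfacet
endsolid part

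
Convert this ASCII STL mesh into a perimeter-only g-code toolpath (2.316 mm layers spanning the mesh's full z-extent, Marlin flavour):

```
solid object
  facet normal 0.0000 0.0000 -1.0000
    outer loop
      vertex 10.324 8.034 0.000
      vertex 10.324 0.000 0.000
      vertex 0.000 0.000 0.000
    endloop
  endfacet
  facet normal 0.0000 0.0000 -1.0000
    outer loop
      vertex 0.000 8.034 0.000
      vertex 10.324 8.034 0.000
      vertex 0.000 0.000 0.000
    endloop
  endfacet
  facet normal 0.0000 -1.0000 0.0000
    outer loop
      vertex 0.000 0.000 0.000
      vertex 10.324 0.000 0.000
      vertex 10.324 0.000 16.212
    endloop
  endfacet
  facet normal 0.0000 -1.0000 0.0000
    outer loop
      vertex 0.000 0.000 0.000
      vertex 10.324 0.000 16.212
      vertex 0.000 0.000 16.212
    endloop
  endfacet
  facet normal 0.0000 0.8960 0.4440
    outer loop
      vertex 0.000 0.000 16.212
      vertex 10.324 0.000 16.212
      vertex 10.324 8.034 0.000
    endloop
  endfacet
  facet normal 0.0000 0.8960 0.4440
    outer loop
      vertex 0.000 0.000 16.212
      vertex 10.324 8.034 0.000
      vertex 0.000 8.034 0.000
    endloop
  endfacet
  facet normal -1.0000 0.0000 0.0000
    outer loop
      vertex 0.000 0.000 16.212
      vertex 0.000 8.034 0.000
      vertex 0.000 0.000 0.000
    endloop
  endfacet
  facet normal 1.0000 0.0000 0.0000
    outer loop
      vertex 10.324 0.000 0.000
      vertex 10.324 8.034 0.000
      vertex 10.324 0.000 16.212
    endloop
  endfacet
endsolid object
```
; perimeter-only toolpath
G21 ; units = mm
G90 ; absolute positioning
G28 ; home
; layer 1
G0 Z2.316
G0 X0.000 Y0.000
G1 X10.324 Y0.000
G1 X10.324 Y6.886
G1 X0.000 Y6.886
G1 X0.000 Y0.000
; layer 2
G0 Z4.632
G0 X0.000 Y0.000
G1 X10.324 Y0.000
G1 X10.324 Y5.739
G1 X0.000 Y5.739
G1 X0.000 Y0.000
; layer 3
G0 Z6.948
G0 X0.000 Y0.000
G1 X10.324 Y0.000
G1 X10.324 Y4.591
G1 X0.000 Y4.591
G1 X0.000 Y0.000
; layer 4
G0 Z9.264
G0 X0.000 Y0.000
G1 X10.324 Y0.000
G1 X10.324 Y3.443
G1 X0.000 Y3.443
G1 X0.000 Y0.000
; layer 5
G0 Z11.580
G0 X0.000 Y0.000
G1 X10.324 Y0.000
G1 X10.324 Y2.295
G1 X0.000 Y2.295
G1 X0.000 Y0.000
; layer 6
G0 Z13.896
G0 X0.000 Y0.000
G1 X10.324 Y0.000
G1 X10.324 Y1.148
G1 X0.000 Y1.148
G1 X0.000 Y0.000
M2 ; end

The solid is a wedge (ramp): 10.3 × 8.03 mm base, rising to 16.2 mm along the y=0 edge and sloping linearly to z=0 at y=8.03. Slicing at Δz = 2.316 mm — 7 equal slices spanning the solid's height, so layer i sits at z = i·h/7 — gives 6 non-empty perimeters. Each is a 4-segment closed polygon; G0 lifts to the layer z and rapids to the start vertex, then G1 traces the edges. The cross-section shrinks linearly with z (the slice at the apex is degenerate and omitted).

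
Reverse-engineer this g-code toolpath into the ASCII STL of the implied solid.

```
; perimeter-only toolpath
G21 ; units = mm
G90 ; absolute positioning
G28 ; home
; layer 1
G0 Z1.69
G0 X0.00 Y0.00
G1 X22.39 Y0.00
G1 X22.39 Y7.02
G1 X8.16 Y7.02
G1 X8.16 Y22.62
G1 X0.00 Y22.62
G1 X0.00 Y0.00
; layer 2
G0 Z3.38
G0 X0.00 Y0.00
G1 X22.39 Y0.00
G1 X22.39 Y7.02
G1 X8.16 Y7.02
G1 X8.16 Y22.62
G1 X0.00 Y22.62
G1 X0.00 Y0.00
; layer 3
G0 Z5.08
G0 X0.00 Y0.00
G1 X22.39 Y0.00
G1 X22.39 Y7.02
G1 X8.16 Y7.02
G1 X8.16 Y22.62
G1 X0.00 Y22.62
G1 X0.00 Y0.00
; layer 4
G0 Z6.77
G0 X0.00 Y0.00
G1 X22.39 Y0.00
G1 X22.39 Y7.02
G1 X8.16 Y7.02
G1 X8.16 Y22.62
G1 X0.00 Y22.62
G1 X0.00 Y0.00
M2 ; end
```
solid part
  facet normal 0.0000 0.0000 -1.0000
    outer loop
      vertex 22.39 7.02 0.00
      vertex 22.39 0.00 0.00
      vertex 0.00 0.00 0.00
    endloop
  endfacet
  facet normal 0.0000 0.0000 -1.0000
    outer loop
      vertex 8.16 7.02 0.00
      vertex 22.39 7.02 0.00
      vertex 0.00 0.00 0.00
    endloop
  endfacet
  facet normal 0.0000 0.0000 -1.0000
    outer loop
      vertex 8.16 22.62 0.00
      vertex 8.16 7.02 0.00
      vertex 0.00 0.00 0.00
    endloop
  endfacet
  facet normal 0.0000 0.0000 -1.0000
    outer loop
      vertex 0.00 22.62 0.00
      vertex 8.16 22.62 0.00
      vertex 0.00 0.00 0.00
    endloop
  endfacet
  facet normal 0.0000 0.0000 1.0000
    outer loop
      vertex 0.00 0.00 6.77
      vertex 22.39 0.00 6.77
      vertex 22.39 7.02 6.77
    endloop
  endfacet
  facet normal 0.0000 0.0000 1.0000
    outer loop
      vertex 0.00 0.00 6.77
      vertex 22.39 7.02 6.77
      vertex 8.16 7.02 6.77
    endloop
  endfacet
  facet normal 0.0000 0.0000 1.0000
    outer loop
      vertex 0.00 0.00 6.77
      vertex 8.16 7.02 6.77
      vertex 8.16 22.62 6.77
    endloop
  endfacet
  facet normal 0.0000 0.0000 1.0000
    outer loop
      vertex 0.00 0.00 6.77
      vertex 8.16 22.62 6.77
      vertex 0.00 22.62 6.77
    endloop
  endfacet
  facet normal 0.0000 -1.0000 0.0000
    outer loop
      vertex 0.00 0.00 0.00
      vertex 22.39 0.00 0.00
      vertex 22.39 0.00 6.77
    endloop
  endfacet
  facet normal 0.0000 -1.0000 0.0000
    outer loop
      vertex 0.00 0.00 0.00
      vertex 22.39 0.00 6.77
      vertex 0.00 0.00 6.77
    endloop
  endfacet
  facet normal 1.0000 0.0000 0.0000
    outer loop
      vertex 22.39 0.00 0.00
      vertex 22.39 7.02 0.00
      vertex 22.39 7.02 6.77
    endloop
  endfacet
  facet normal 1.0000 0.0000 0.0000
    outer loop
      vertex 22.39 0.00 0.00
      vertex 22.39 7.02 6.77
      vertex 22.39 0.00 6.77
    endloop
  endfacet
  facet normal 0.0000 1.0000 0.0000
    outer loop
      vertex 22.39 7.02 0.00
      vertex 8.16 7.02 0.00
      vertex 8.16 7.02 6.77
    endloop
  endfacet
  facet normal 0.0000 1.0000 0.0000
    outer loop
      vertex 22.39 7.02 0.00
      vertex 8.16 7.02 6.77
      vertex 22.39 7.02 6.77
    endloop
  endfacet
  facet normal 1.0000 0.0000 0.0000
    outer loop
      vertex 8.16 7.02 0.00
      vertex 8.16 22.62 0.00
      vertex 8.16 22.62 6.77
    endloop
  endfacet
  facet normal 1.0000 0.0000 0.0000
    outer loop
      vertex 8.16 7.02 0.00
      vertex 8.16 22.62 6.77
      vertex 8.16 7.02 6.77
    endloop
  endfacet
  facet normal 0.0000 1.0000 0.0000
    outer loop
      vertex 8.16 22.62 0.00
      vertex 0.00 22.62 0.00
      vertex 0.00 22.62 6.77
    endloop
  endfacet
  facet normal 0.0000 1.0000 0.0000
    outer loop
      vertex 8.16 22.62 0.00
      vertex 0.00 22.62 6.77
      vertex 8.16 22.62 6.77
    endloop
  endfacet
  facet normal -1.0000 0.0000 0.0000
    outer loop
      vertex 0.00 22.62 0.00
      vertex 0.00 0.00 0.00
      vertex 0.00 0.00 6.77
    endloop
  endfacet
  facet normal -1.0000 0.0000 0.0000
    outer loop
      vertex 0.00 22.62 0.00
      vertex 0.00 0.00 6.77
      vertex 0.00 22.62 6.77
    endloop
  endfacet
endsolid part

The G0 Z moves step by Δz≈1.69 mm. Every layer's G1 loop is the same polygon, so the solid is a straight extrusion of it from z=0 to z≈6.77. Closing with flat bottom and top caps and triangulating gives 20 facets — an L-shaped prism: outer 22.4 × 22.6 mm, arm thicknesses ≈ 7.02 mm (horizontal) and 8.16 mm (vertical), extruded 6.77 mm in z.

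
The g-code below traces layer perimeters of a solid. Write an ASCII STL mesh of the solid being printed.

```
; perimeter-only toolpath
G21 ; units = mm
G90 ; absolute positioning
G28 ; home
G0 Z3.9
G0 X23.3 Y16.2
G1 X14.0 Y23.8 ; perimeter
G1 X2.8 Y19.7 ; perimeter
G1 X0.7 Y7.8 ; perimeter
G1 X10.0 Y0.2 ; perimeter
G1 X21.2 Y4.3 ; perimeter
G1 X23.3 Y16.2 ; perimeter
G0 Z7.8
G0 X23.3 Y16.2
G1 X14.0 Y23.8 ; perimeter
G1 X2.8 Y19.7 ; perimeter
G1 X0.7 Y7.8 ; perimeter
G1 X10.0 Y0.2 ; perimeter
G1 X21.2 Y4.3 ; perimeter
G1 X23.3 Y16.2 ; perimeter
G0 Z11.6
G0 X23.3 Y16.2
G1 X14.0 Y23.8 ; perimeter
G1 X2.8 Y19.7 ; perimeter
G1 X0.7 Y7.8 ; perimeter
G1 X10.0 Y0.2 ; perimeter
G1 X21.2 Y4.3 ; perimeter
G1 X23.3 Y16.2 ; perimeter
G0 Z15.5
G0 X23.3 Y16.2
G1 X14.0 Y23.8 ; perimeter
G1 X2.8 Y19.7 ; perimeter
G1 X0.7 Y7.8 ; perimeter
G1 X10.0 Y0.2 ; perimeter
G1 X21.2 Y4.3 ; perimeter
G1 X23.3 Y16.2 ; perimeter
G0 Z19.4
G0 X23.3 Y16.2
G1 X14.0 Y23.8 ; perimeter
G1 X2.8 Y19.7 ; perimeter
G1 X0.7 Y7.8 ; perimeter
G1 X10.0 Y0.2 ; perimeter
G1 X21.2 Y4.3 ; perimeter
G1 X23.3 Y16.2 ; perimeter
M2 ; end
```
solid part
  facet normal 0.0000 0.0000 -1.0000
    outer loop
      vertex 2.8 19.7 0.0
      vertex 14.0 23.8 0.0
      vertex 23.3 16.2 0.0
    endloop
  endfacet
  facet normal 0.0000 0.0000 -1.0000
    outer loop
      vertex 0.7 7.8 0.0
      vertex 2.8 19.7 0.0
      vertex 23.3 16.2 0.0
    endloop
  endfacet
  facet normal 0.0000 0.0000 -1.0000
    outer loop
      vertex 10.0 0.2 0.0
      vertex 0.7 7.8 0.0
      vertex 23.3 16.2 0.0
    endloop
  endfacet
  facet normal 0.0000 0.0000 -1.0000
    outer loop
      vertex 21.2 4.3 0.0
      vertex 10.0 0.2 0.0
      vertex 23.3 16.2 0.0
    endloop
  endfacet
  facet normal 0.0000 0.0000 1.0000
    outer loop
      vertex 23.3 16.2 19.4
      vertex 14.0 23.8 19.4
      vertex 2.8 19.7 19.4
    endloop
  endfacet
  facet normal 0.0000 0.0000 1.0000
    outer loop
      vertex 23.3 16.2 19.4
      vertex 2.8 19.7 19.4
      vertex 0.7 7.8 19.4
    endloop
  endfacet
  facet normal 0.0000 0.0000 1.0000
    outer loop
      vertex 23.3 16.2 19.4
      vertex 0.7 7.8 19.4
      vertex 10.0 0.2 19.4
    endloop
  endfacet
  facet normal 0.0000 0.0000 1.0000
    outer loop
      vertex 23.3 16.2 19.4
      vertex 10.0 0.2 19.4
      vertex 21.2 4.3 19.4
    endloop
  endfacet
  facet normal 0.6328 0.7743 0.0000
    outer loop
      vertex 23.3 16.2 0.0
      vertex 14.0 23.8 0.0
      vertex 14.0 23.8 19.4
    endloop
  endfacet
  facet normal 0.6328 0.7743 0.0000
    outer loop
      vertex 23.3 16.2 0.0
      vertex 14.0 23.8 19.4
      vertex 23.3 16.2 19.4
    endloop
  endfacet
  facet normal -0.3438 0.9391 0.0000
    outer loop
      vertex 14.0 23.8 0.0
      vertex 2.8 19.7 0.0
      vertex 2.8 19.7 19.4
    endloop
  endfacet
  facet normal -0.3438 0.9391 0.0000
    outer loop
      vertex 14.0 23.8 0.0
      vertex 2.8 19.7 19.4
      vertex 14.0 23.8 19.4
    endloop
  endfacet
  facet normal -0.9848 0.1738 0.0000
    outer loop
      vertex 2.8 19.7 0.0
      vertex 0.7 7.8 0.0
      vertex 0.7 7.8 19.4
    endloop
  endfacet
  facet normal -0.9848 0.1738 0.0000
    outer loop
      vertex 2.8 19.7 0.0
      vertex 0.7 7.8 19.4
      vertex 2.8 19.7 19.4
    endloop
  endfacet
  facet normal -0.6328 -0.7743 0.0000
    outer loop
      vertex 0.7 7.8 0.0
      vertex 10.0 0.2 0.0
      vertex 10.0 0.2 19.4
    endloop
  endfacet
  facet normal -0.6328 -0.7743 0.0000
    outer loop
      vertex 0.7 7.8 0.0
      vertex 10.0 0.2 19.4
      vertex 0.7 7.8 19.4
    endloop
  endfacet
  facet normal 0.3438 -0.9391 0.0000
    outer loop
      vertex 10.0 0.2 0.0
      vertex 21.2 4.3 0.0
      vertex 21.2 4.3 19.4
    endloop
  endfacet
  facet normal 0.3438 -0.9391 0.0000
    outer loop
      vertex 10.0 0.2 0.0
      vertex 21.2 4.3 19.4
      vertex 10.0 0.2 19.4
    endloop
  endfacet
  facet normal 0.9848 -0.1738 0.0000
    outer loop
      vertex 21.2 4.3 0.0
      vertex 23.3 16.2 0.0
      vertex 23.3 16.2 19.4
    endloop
  endfacet
  facet normal 0.9848 -0.1738 0.0000
    outer loop
      vertex 21.2 4.3 0.0
      vertex 23.3 16.2 19.4
      vertex 21.2 4.3 19.4
    endloop
  endfacet
endsolid part

The G0 Z moves step by Δz≈3.9 mm. Every layer's G1 loop is the same polygon, so the solid is a straight extrusion of it from z=0 to z≈19.4. Closing with flat bottom and top caps and triangulating gives 20 facets — a regular 6-sided prism (a cylinder approximated with 6 flat sides), circumscribed radius ≈ 12 mm, height ≈ 19.4 mm.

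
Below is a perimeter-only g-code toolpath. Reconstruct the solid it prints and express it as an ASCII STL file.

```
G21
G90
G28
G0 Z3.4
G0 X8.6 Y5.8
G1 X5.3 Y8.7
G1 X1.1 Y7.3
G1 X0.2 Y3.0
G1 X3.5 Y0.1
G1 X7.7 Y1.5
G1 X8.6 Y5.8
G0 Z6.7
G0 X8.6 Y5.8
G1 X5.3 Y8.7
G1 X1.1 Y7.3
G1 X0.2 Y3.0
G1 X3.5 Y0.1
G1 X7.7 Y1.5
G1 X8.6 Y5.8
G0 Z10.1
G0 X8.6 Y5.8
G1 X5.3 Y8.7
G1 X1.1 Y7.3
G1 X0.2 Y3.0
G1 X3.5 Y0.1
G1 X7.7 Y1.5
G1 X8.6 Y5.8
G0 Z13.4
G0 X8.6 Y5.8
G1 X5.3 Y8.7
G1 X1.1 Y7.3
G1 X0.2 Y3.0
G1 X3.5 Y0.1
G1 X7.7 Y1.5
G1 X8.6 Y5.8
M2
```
solid part
  facet normal 0.0000 0.0000 -1.0000
    outer loop
      vertex 1.1 7.3 0.0
      vertex 5.3 8.7 0.0
      vertex 8.6 5.8 0.0
    endloop
  endfacet
  facet normal 0.0000 0.0000 -1.0000
    outer loop
      vertex 0.2 3.0 0.0
      vertex 1.1 7.3 0.0
      vertex 8.6 5.8 0.0
    endloop
  endfacet
  facet normal 0.0000 0.0000 -1.0000
    outer loop
      vertex 3.5 0.1 0.0
      vertex 0.2 3.0 0.0
      vertex 8.6 5.8 0.0
    endloop
  endfacet
  facet normal 0.0000 0.0000 -1.0000
    outer loop
      vertex 7.7 1.5 0.0
      vertex 3.5 0.1 0.0
      vertex 8.6 5.8 0.0
    endloop
  endfacet
  facet normal 0.0000 0.0000 1.0000
    outer loop
      vertex 8.6 5.8 13.4
      vertex 5.3 8.7 13.4
      vertex 1.1 7.3 13.4
    endloop
  endfacet
  facet normal 0.0000 0.0000 1.0000
    outer loop
      vertex 8.6 5.8 13.4
      vertex 1.1 7.3 13.4
      vertex 0.2 3.0 13.4
    endloop
  endfacet
  facet normal 0.0000 0.0000 1.0000
    outer loop
      vertex 8.6 5.8 13.4
      vertex 0.2 3.0 13.4
      vertex 3.5 0.1 13.4
    endloop
  endfacet
  facet normal 0.0000 0.0000 1.0000
    outer loop
      vertex 8.6 5.8 13.4
      vertex 3.5 0.1 13.4
      vertex 7.7 1.5 13.4
    endloop
  endfacet
  facet normal 0.6601 0.7512 0.0000
    outer loop
      vertex 8.6 5.8 0.0
      vertex 5.3 8.7 0.0
      vertex 5.3 8.7 13.4
    endloop
  endfacet
  facet normal 0.6601 0.7512 0.0000
    outer loop
      vertex 8.6 5.8 0.0
      vertex 5.3 8.7 13.4
      vertex 8.6 5.8 13.4
    endloop
  endfacet
  facet normal -0.3162 0.9487 0.0000
    outer loop
      vertex 5.3 8.7 0.0
      vertex 1.1 7.3 0.0
      vertex 1.1 7.3 13.4
    endloop
  endfacet
  facet normal -0.3162 0.9487 0.0000
    outer loop
      vertex 5.3 8.7 0.0
      vertex 1.1 7.3 13.4
      vertex 5.3 8.7 13.4
    endloop
  endfacet
  facet normal -0.9788 0.2049 0.0000
    outer loop
      vertex 1.1 7.3 0.0
      vertex 0.2 3.0 0.0
      vertex 0.2 3.0 13.4
    endloop
  endfacet
  facet normal -0.9788 0.2049 0.0000
    outer loop
      vertex 1.1 7.3 0.0
      vertex 0.2 3.0 13.4
      vertex 1.1 7.3 13.4
    endloop
  endfacet
  facet normal -0.6601 -0.7512 0.0000
    outer loop
      vertex 0.2 3.0 0.0
      vertex 3.5 0.1 0.0
      vertex 3.5 0.1 13.4
    endloop
  endfacet
  facet normal -0.6601 -0.7512 0.0000
    outer loop
      vertex 0.2 3.0 0.0
      vertex 3.5 0.1 13.4
      vertex 0.2 3.0 13.4
    endloop
  endfacet
  facet normal 0.3162 -0.9487 0.0000
    outer loop
      vertex 3.5 0.1 0.0
      vertex 7.7 1.5 0.0
      vertex 7.7 1.5 13.4
    endloop
  endfacet
  facet normal 0.3162 -0.9487 0.0000
    outer loop
      vertex 3.5 0.1 0.0
      vertex 7.7 1.5 13.4
      vertex 3.5 0.1 13.4
    endloop
  endfacet
  facet normal 0.9788 -0.2049 0.0000
    outer loop
      vertex 7.7 1.5 0.0
      vertex 8.6 5.8 0.0
      vertex 8.6 5.8 13.4
    endloop
  endfacet
  facet normal 0.9788 -0.2049 0.0000
    outer loop
      vertex 7.7 1.5 0.0
      vertex 8.6 5.8 13.4
      vertex 7.7 1.5 13.4
    endloop
  endfacet
endsolid part

The G0 Z moves step by Δz≈3.4 mm. Every layer's G1 loop is the same polygon, so the solid is a straight extrusion of it from z=0 to z≈13.4. Closing with flat bottom and top caps and triangulating gives 20 facets — a regular 6-sided prism (a cylinder approximated with 6 flat sides), circumscribed radius ≈ 4.4 mm, height ≈ 13.4 mm.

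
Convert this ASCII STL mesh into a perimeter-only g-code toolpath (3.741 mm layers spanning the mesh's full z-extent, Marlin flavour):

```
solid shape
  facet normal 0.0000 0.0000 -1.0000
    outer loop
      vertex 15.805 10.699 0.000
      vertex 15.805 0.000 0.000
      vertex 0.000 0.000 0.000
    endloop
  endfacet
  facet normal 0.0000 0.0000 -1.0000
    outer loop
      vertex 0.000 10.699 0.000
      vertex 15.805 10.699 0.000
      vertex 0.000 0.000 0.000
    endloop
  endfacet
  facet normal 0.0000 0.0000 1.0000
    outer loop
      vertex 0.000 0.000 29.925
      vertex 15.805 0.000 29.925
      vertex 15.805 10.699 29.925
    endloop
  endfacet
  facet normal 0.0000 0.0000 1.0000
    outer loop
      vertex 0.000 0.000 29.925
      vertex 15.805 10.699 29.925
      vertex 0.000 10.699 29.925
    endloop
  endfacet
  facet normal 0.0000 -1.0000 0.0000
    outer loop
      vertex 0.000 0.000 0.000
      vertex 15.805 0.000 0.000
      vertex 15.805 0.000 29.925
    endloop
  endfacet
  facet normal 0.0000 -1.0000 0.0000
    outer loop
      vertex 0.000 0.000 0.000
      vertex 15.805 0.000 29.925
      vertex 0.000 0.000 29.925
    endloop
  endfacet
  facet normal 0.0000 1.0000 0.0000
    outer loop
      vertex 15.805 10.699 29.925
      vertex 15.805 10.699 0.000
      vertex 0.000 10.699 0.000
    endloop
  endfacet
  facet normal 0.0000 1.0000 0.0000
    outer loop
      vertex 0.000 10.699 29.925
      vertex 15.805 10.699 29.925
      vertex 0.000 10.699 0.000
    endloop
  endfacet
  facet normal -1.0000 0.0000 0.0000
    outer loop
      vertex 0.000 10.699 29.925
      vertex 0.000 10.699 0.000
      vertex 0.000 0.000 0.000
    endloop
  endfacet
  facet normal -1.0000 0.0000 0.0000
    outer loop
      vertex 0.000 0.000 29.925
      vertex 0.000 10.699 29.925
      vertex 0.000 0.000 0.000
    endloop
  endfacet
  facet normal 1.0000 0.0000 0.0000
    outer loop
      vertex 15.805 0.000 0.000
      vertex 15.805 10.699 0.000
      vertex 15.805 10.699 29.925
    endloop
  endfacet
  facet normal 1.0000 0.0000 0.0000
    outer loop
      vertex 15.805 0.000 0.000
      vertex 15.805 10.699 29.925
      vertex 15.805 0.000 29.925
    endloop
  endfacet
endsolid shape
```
; perimeter-only toolpath
G21 ; units = mm
G90 ; absolute positioning
G28 ; home
; layer 1
G0 Z3.741
G0 X0.000 Y0.000
G1 X15.805 Y0.000
G1 X15.805 Y10.699
G1 X0.000 Y10.699
G1 X0.000 Y0.000
; layer 2
G0 Z7.481
G0 X0.000 Y0.000
G1 X15.805 Y0.000
G1 X15.805 Y10.699
G1 X0.000 Y10.699
G1 X0.000 Y0.000
; layer 3
G0 Z11.222
G0 X0.000 Y0.000
G1 X15.805 Y0.000
G1 X15.805 Y10.699
G1 X0.000 Y10.699
G1 X0.000 Y0.000
; layer 4
G0 Z14.963
G0 X0.000 Y0.000
G1 X15.805 Y0.000
G1 X15.805 Y10.699
G1 X0.000 Y10.699
G1 X0.000 Y0.000
; layer 5
G0 Z18.703
G0 X0.000 Y0.000
G1 X15.805 Y0.000
G1 X15.805 Y10.699
G1 X0.000 Y10.699
G1 X0.000 Y0.000
; layer 6
G0 Z22.444
G0 X0.000 Y0.000
G1 X15.805 Y0.000
G1 X15.805 Y10.699
G1 X0.000 Y10.699
G1 X0.000 Y0.000
; layer 7
G0 Z26.184
G0 X0.000 Y0.000
G1 X15.805 Y0.000
G1 X15.805 Y10.699
G1 X0.000 Y10.699
G1 X0.000 Y0.000
; layer 8
G0 Z29.925
G0 X0.000 Y0.000
G1 X15.805 Y0.000
G1 X15.805 Y10.699
G1 X0.000 Y10.699
G1 X0.000 Y0.000
M2 ; end

The solid is a rectangular box, roughly 15.8 × 10.7 mm footprint and 29.9 mm tall. Slicing at Δz = 3.741 mm — 8 equal slices spanning the solid's height, so layer i sits at z = i·h/8 — gives 8 non-empty perimeters. Each is a 4-segment closed polygon; G0 lifts to the layer z and rapids to the start vertex, then G1 traces the edges.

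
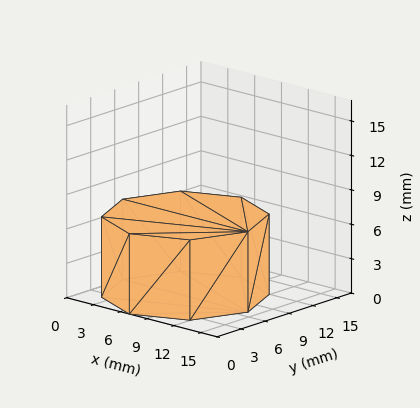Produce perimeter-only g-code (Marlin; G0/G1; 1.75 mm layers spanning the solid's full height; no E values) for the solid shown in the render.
Reading the render: the shape is a regular 8-sided prism (a cylinder approximated with 8 flat sides), circumscribed radius ≈ 7 mm, height ≈ 7 mm (dimensions read to the nearest mm from the axis ticks). For the g-code, the solid's height is divided into equal slices at the stated Δz and each level perimeter traced with G1 moves after a G0 lift.

; perimeter-only toolpath
G21 ; units = mm
G90 ; absolute positioning
G28 ; home
; layer 1
G0 Z1.75
G0 X14.00 Y7.00
G1 X11.95 Y11.95
G1 X7.00 Y14.00
G1 X2.05 Y11.95
G1 X0.00 Y7.00
G1 X2.05 Y2.05
G1 X7.00 Y0.00
G1 X11.95 Y2.05
G1 X14.00 Y7.00
; layer 2
G0 Z3.50
G0 X14.00 Y7.00
G1 X11.95 Y11.95
G1 X7.00 Y14.00
G1 X2.05 Y11.95
G1 X0.00 Y7.00
G1 X2.05 Y2.05
G1 X7.00 Y0.00
G1 X11.95 Y2.05
G1 X14.00 Y7.00
; layer 3
G0 Z5.25
G0 X14.00 Y7.00
G1 X11.95 Y11.95
G1 X7.00 Y14.00
G1 X2.05 Y11.95
G1 X0.00 Y7.00
G1 X2.05 Y2.05
G1 X7.00 Y0.00
G1 X11.95 Y2.05
G1 X14.00 Y7.00
; layer 4
G0 Z7.00
G0 X14.00 Y7.00
G1 X11.95 Y11.95
G1 X7.00 Y14.00
G1 X2.05 Y11.95
G1 X0.00 Y7.00
G1 X2.05 Y2.05
G1 X7.00 Y0.00
G1 X11.95 Y2.05
G1 X14.00 Y7.00
M2 ; end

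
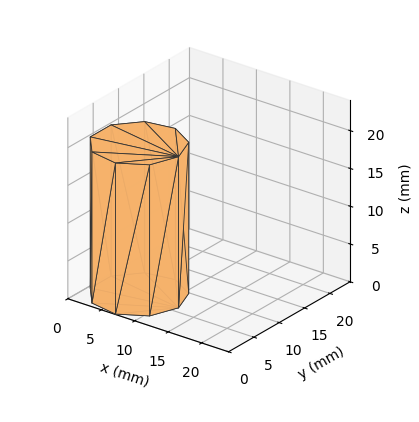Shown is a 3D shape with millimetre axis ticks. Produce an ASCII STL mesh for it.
Reading the render: the shape is a regular 9-sided prism (a cylinder approximated with 9 flat sides), circumscribed radius ≈ 6 mm, height ≈ 20 mm (dimensions read to the nearest mm from the axis ticks). For the STL, each face is triangulated and given an outward normal.

solid part
  facet normal 0.0000 0.0000 -1.0000
    outer loop
      vertex 7.042 11.909 0.000
      vertex 10.596 9.857 0.000
      vertex 12.000 6.000 0.000
    endloop
  endfacet
  facet normal 0.0000 0.0000 -1.0000
    outer loop
      vertex 3.000 11.196 0.000
      vertex 7.042 11.909 0.000
      vertex 12.000 6.000 0.000
    endloop
  endfacet
  facet normal 0.0000 0.0000 -1.0000
    outer loop
      vertex 0.362 8.052 0.000
      vertex 3.000 11.196 0.000
      vertex 12.000 6.000 0.000
    endloop
  endfacet
  facet normal 0.0000 0.0000 -1.0000
    outer loop
      vertex 0.362 3.948 0.000
      vertex 0.362 8.052 0.000
      vertex 12.000 6.000 0.000
    endloop
  endfacet
  facet normal 0.0000 0.0000 -1.0000
    outer loop
      vertex 3.000 0.804 0.000
      vertex 0.362 3.948 0.000
      vertex 12.000 6.000 0.000
    endloop
  endfacet
  facet normal 0.0000 0.0000 -1.0000
    outer loop
      vertex 7.042 0.091 0.000
      vertex 3.000 0.804 0.000
      vertex 12.000 6.000 0.000
    endloop
  endfacet
  facet normal 0.0000 0.0000 -1.0000
    outer loop
      vertex 10.596 2.143 0.000
      vertex 7.042 0.091 0.000
      vertex 12.000 6.000 0.000
    endloop
  endfacet
  facet normal 0.0000 0.0000 1.0000
    outer loop
      vertex 12.000 6.000 20.000
      vertex 10.596 9.857 20.000
      vertex 7.042 11.909 20.000
    endloop
  endfacet
  facet normal 0.0000 0.0000 1.0000
    outer loop
      vertex 12.000 6.000 20.000
      vertex 7.042 11.909 20.000
      vertex 3.000 11.196 20.000
    endloop
  endfacet
  facet normal 0.0000 0.0000 1.0000
    outer loop
      vertex 12.000 6.000 20.000
      vertex 3.000 11.196 20.000
      vertex 0.362 8.052 20.000
    endloop
  endfacet
  facet normal 0.0000 0.0000 1.0000
    outer loop
      vertex 12.000 6.000 20.000
      vertex 0.362 8.052 20.000
      vertex 0.362 3.948 20.000
    endloop
  endfacet
  facet normal 0.0000 0.0000 1.0000
    outer loop
      vertex 12.000 6.000 20.000
      vertex 0.362 3.948 20.000
      vertex 3.000 0.804 20.000
    endloop
  endfacet
  facet normal 0.0000 0.0000 1.0000
    outer loop
      vertex 12.000 6.000 20.000
      vertex 3.000 0.804 20.000
      vertex 7.042 0.091 20.000
    endloop
  endfacet
  facet normal 0.0000 0.0000 1.0000
    outer loop
      vertex 12.000 6.000 20.000
      vertex 7.042 0.091 20.000
      vertex 10.596 2.143 20.000
    endloop
  endfacet
  facet normal 0.9397 0.3421 0.0000
    outer loop
      vertex 12.000 6.000 0.000
      vertex 10.596 9.857 0.000
      vertex 10.596 9.857 20.000
    endloop
  endfacet
  facet normal 0.9397 0.3421 0.0000
    outer loop
      vertex 12.000 6.000 0.000
      vertex 10.596 9.857 20.000
      vertex 12.000 6.000 20.000
    endloop
  endfacet
  facet normal 0.5000 0.8660 0.0000
    outer loop
      vertex 10.596 9.857 0.000
      vertex 7.042 11.909 0.000
      vertex 7.042 11.909 20.000
    endloop
  endfacet
  facet normal 0.5000 0.8660 0.0000
    outer loop
      vertex 10.596 9.857 0.000
      vertex 7.042 11.909 20.000
      vertex 10.596 9.857 20.000
    endloop
  endfacet
  facet normal -0.1737 0.9848 0.0000
    outer loop
      vertex 7.042 11.909 0.000
      vertex 3.000 11.196 0.000
      vertex 3.000 11.196 20.000
    endloop
  endfacet
  facet normal -0.1737 0.9848 0.0000
    outer loop
      vertex 7.042 11.909 0.000
      vertex 3.000 11.196 20.000
      vertex 7.042 11.909 20.000
    endloop
  endfacet
  facet normal -0.7661 0.6428 0.0000
    outer loop
      vertex 3.000 11.196 0.000
      vertex 0.362 8.052 0.000
      vertex 0.362 8.052 20.000
    endloop
  endfacet
  facet normal -0.7661 0.6428 0.0000
    outer loop
      vertex 3.000 11.196 0.000
      vertex 0.362 8.052 20.000
      vertex 3.000 11.196 20.000
    endloop
  endfacet
  facet normal -1.0000 0.0000 0.0000
    outer loop
      vertex 0.362 8.052 0.000
      vertex 0.362 3.948 0.000
      vertex 0.362 3.948 20.000
    endloop
  endfacet
  facet normal -1.0000 0.0000 0.0000
    outer loop
      vertex 0.362 8.052 0.000
      vertex 0.362 3.948 20.000
      vertex 0.362 8.052 20.000
    endloop
  endfacet
  facet normal -0.7661 -0.6428 0.0000
    outer loop
      vertex 0.362 3.948 0.000
      vertex 3.000 0.804 0.000
      vertex 3.000 0.804 20.000
    endloop
  endfacet
  facet normal -0.7661 -0.6428 0.0000
    outer loop
      vertex 0.362 3.948 0.000
      vertex 3.000 0.804 20.000
      vertex 0.362 3.948 20.000
    endloop
  endfacet
  facet normal -0.1737 -0.9848 0.0000
    outer loop
      vertex 3.000 0.804 0.000
      vertex 7.042 0.091 0.000
      vertex 7.042 0.091 20.000
    endloop
  endfacet
  facet normal -0.1737 -0.9848 0.0000
    outer loop
      vertex 3.000 0.804 0.000
      vertex 7.042 0.091 20.000
      vertex 3.000 0.804 20.000
    endloop
  endfacet
  facet normal 0.5000 -0.8660 0.0000
    outer loop
      vertex 7.042 0.091 0.000
      vertex 10.596 2.143 0.000
      vertex 10.596 2.143 20.000
    endloop
  endfacet
  facet normal 0.5000 -0.8660 0.0000
    outer loop
      vertex 7.042 0.091 0.000
      vertex 10.596 2.143 20.000
      vertex 7.042 0.091 20.000
    endloop
  endfacet
  facet normal 0.9397 -0.3421 0.0000
    outer loop
      vertex 10.596 2.143 0.000
      vertex 12.000 6.000 0.000
      vertex 12.000 6.000 20.000
    endloop
  endfacet
  facet normal 0.9397 -0.3421 0.0000
    outer loop
      vertex 10.596 2.143 0.000
      vertex 12.000 6.000 20.000
      vertex 10.596 2.143 20.000
    endloop
  endfacet
endsolid part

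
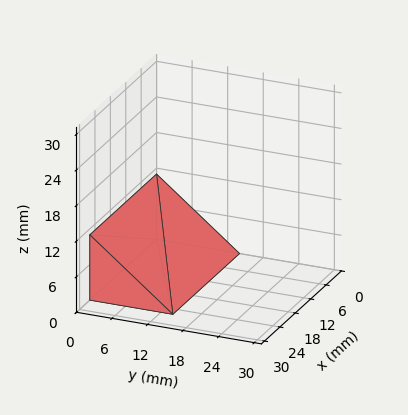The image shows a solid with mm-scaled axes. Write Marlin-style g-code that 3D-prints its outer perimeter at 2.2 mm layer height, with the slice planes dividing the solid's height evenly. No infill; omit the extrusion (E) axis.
Reading the render: the shape is a wedge (ramp): 26 × 14 mm base, rising to 11 mm along the y=0 edge and sloping linearly to z=0 at y=14 (dimensions read to the nearest mm from the axis ticks). For the g-code, the solid's height is divided into equal slices at the stated Δz and each level perimeter traced with G1 moves after a G0 lift.

; perimeter-only toolpath
G21 ; units = mm
G90 ; absolute positioning
G28 ; home
; layer 1
G0 Z2.2
G0 X0.0 Y0.0
G1 X26.0 Y0.0
G1 X26.0 Y11.2
G1 X0.0 Y11.2
G1 X0.0 Y0.0
; layer 2
G0 Z4.4
G0 X0.0 Y0.0
G1 X26.0 Y0.0
G1 X26.0 Y8.4
G1 X0.0 Y8.4
G1 X0.0 Y0.0
; layer 3
G0 Z6.6
G0 X0.0 Y0.0
G1 X26.0 Y0.0
G1 X26.0 Y5.6
G1 X0.0 Y5.6
G1 X0.0 Y0.0
; layer 4
G0 Z8.8
G0 X0.0 Y0.0
G1 X26.0 Y0.0
G1 X26.0 Y2.8
G1 X0.0 Y2.8
G1 X0.0 Y0.0
M2 ; end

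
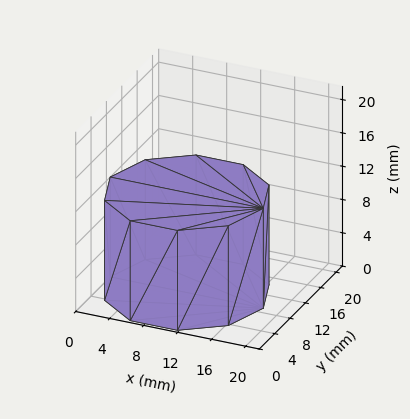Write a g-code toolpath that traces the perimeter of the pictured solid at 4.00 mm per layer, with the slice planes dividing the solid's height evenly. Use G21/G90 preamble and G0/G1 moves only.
Reading the render: the shape is a regular 10-sided prism (a cylinder approximated with 10 flat sides), circumscribed radius ≈ 9 mm, height ≈ 12 mm (dimensions read to the nearest mm from the axis ticks). For the g-code, the solid's height is divided into equal slices at the stated Δz and each level perimeter traced with G1 moves after a G0 lift.

; perimeter-only toolpath
G21 ; units = mm
G90 ; absolute positioning
G28 ; home
; layer 1
G0 Z4.00
G0 X18.00 Y9.00
G1 X16.28 Y14.29
G1 X11.78 Y17.56
G1 X6.22 Y17.56
G1 X1.72 Y14.29
G1 X0.00 Y9.00
G1 X1.72 Y3.71
G1 X6.22 Y0.44
G1 X11.78 Y0.44
G1 X16.28 Y3.71
G1 X18.00 Y9.00
; layer 2
G0 Z8.00
G0 X18.00 Y9.00
G1 X16.28 Y14.29
G1 X11.78 Y17.56
G1 X6.22 Y17.56
G1 X1.72 Y14.29
G1 X0.00 Y9.00
G1 X1.72 Y3.71
G1 X6.22 Y0.44
G1 X11.78 Y0.44
G1 X16.28 Y3.71
G1 X18.00 Y9.00
; layer 3
G0 Z12.00
G0 X18.00 Y9.00
G1 X16.28 Y14.29
G1 X11.78 Y17.56
G1 X6.22 Y17.56
G1 X1.72 Y14.29
G1 X0.00 Y9.00
G1 X1.72 Y3.71
G1 X6.22 Y0.44
G1 X11.78 Y0.44
G1 X16.28 Y3.71
G1 X18.00 Y9.00
M2 ; end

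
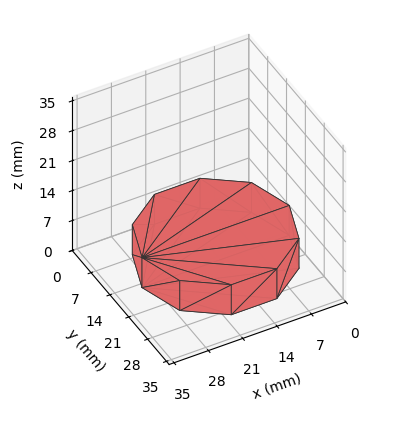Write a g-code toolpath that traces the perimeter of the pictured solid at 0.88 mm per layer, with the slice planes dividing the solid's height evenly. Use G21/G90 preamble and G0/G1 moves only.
Reading the render: the shape is a regular 10-sided prism (a cylinder approximated with 10 flat sides), circumscribed radius ≈ 15 mm, height ≈ 7 mm (dimensions read to the nearest mm from the axis ticks). For the g-code, the solid's height is divided into equal slices at the stated Δz and each level perimeter traced with G1 moves after a G0 lift.

; perimeter-only toolpath
G21 ; units = mm
G90 ; absolute positioning
G28 ; home
; layer 1
G0 Z0.88
G0 X30.00 Y15.00
G1 X27.14 Y23.82
G1 X19.64 Y29.27
G1 X10.36 Y29.27
G1 X2.86 Y23.82
G1 X0.00 Y15.00
G1 X2.86 Y6.18
G1 X10.36 Y0.73
G1 X19.64 Y0.73
G1 X27.14 Y6.18
G1 X30.00 Y15.00
; layer 2
G0 Z1.75
G0 X30.00 Y15.00
G1 X27.14 Y23.82
G1 X19.64 Y29.27
G1 X10.36 Y29.27
G1 X2.86 Y23.82
G1 X0.00 Y15.00
G1 X2.86 Y6.18
G1 X10.36 Y0.73
G1 X19.64 Y0.73
G1 X27.14 Y6.18
G1 X30.00 Y15.00
; layer 3
G0 Z2.62
G0 X30.00 Y15.00
G1 X27.14 Y23.82
G1 X19.64 Y29.27
G1 X10.36 Y29.27
G1 X2.86 Y23.82
G1 X0.00 Y15.00
G1 X2.86 Y6.18
G1 X10.36 Y0.73
G1 X19.64 Y0.73
G1 X27.14 Y6.18
G1 X30.00 Y15.00
; layer 4
G0 Z3.50
G0 X30.00 Y15.00
G1 X27.14 Y23.82
G1 X19.64 Y29.27
G1 X10.36 Y29.27
G1 X2.86 Y23.82
G1 X0.00 Y15.00
G1 X2.86 Y6.18
G1 X10.36 Y0.73
G1 X19.64 Y0.73
G1 X27.14 Y6.18
G1 X30.00 Y15.00
; layer 5
G0 Z4.38
G0 X30.00 Y15.00
G1 X27.14 Y23.82
G1 X19.64 Y29.27
G1 X10.36 Y29.27
G1 X2.86 Y23.82
G1 X0.00 Y15.00
G1 X2.86 Y6.18
G1 X10.36 Y0.73
G1 X19.64 Y0.73
G1 X27.14 Y6.18
G1 X30.00 Y15.00
; layer 6
G0 Z5.25
G0 X30.00 Y15.00
G1 X27.14 Y23.82
G1 X19.64 Y29.27
G1 X10.36 Y29.27
G1 X2.86 Y23.82
G1 X0.00 Y15.00
G1 X2.86 Y6.18
G1 X10.36 Y0.73
G1 X19.64 Y0.73
G1 X27.14 Y6.18
G1 X30.00 Y15.00
; layer 7
G0 Z6.12
G0 X30.00 Y15.00
G1 X27.14 Y23.82
G1 X19.64 Y29.27
G1 X10.36 Y29.27
G1 X2.86 Y23.82
G1 X0.00 Y15.00
G1 X2.86 Y6.18
G1 X10.36 Y0.73
G1 X19.64 Y0.73
G1 X27.14 Y6.18
G1 X30.00 Y15.00
; layer 8
G0 Z7.00
G0 X30.00 Y15.00
G1 X27.14 Y23.82
G1 X19.64 Y29.27
G1 X10.36 Y29.27
G1 X2.86 Y23.82
G1 X0.00 Y15.00
G1 X2.86 Y6.18
G1 X10.36 Y0.73
G1 X19.64 Y0.73
G1 X27.14 Y6.18
G1 X30.00 Y15.00
M2 ; end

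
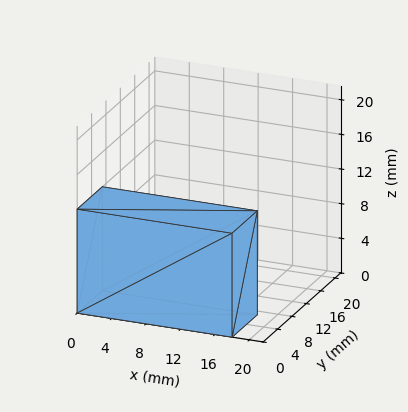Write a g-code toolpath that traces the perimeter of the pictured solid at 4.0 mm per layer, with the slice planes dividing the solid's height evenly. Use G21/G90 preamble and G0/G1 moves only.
Reading the render: the shape is a rectangular box, roughly 18 × 7 mm footprint and 12 mm tall (dimensions read to the nearest mm from the axis ticks). For the g-code, the solid's height is divided into equal slices at the stated Δz and each level perimeter traced with G1 moves after a G0 lift.

; perimeter-only toolpath
G21 ; units = mm
G90 ; absolute positioning
G28 ; home
; layer 1
G0 Z4.0
G0 X0.0 Y0.0
G1 X18.0 Y0.0
G1 X18.0 Y7.0
G1 X0.0 Y7.0
G1 X0.0 Y0.0
; layer 2
G0 Z8.0
G0 X0.0 Y0.0
G1 X18.0 Y0.0
G1 X18.0 Y7.0
G1 X0.0 Y7.0
G1 X0.0 Y0.0
; layer 3
G0 Z12.0
G0 X0.0 Y0.0
G1 X18.0 Y0.0
G1 X18.0 Y7.0
G1 X0.0 Y7.0
G1 X0.0 Y0.0
M2 ; end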